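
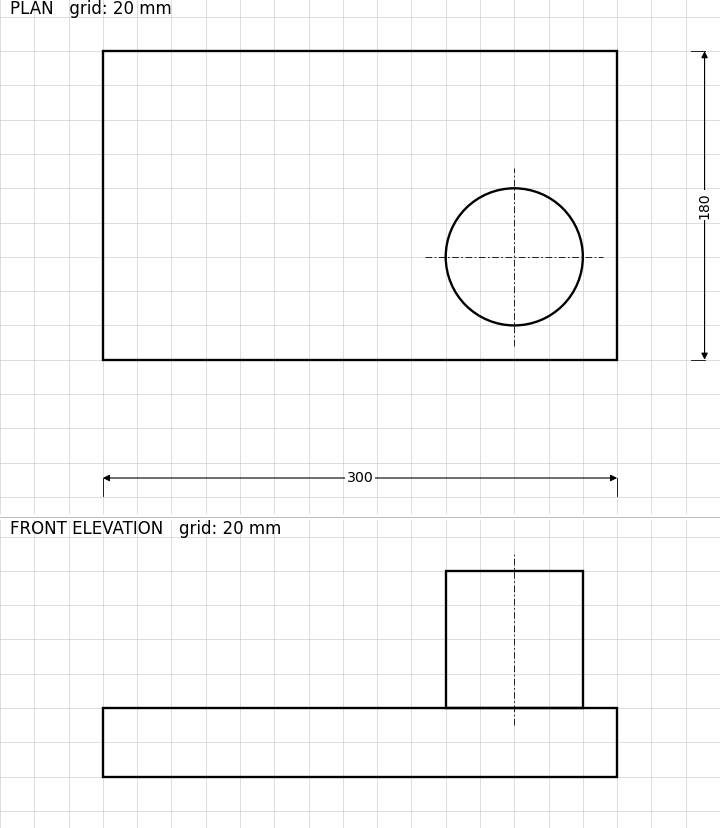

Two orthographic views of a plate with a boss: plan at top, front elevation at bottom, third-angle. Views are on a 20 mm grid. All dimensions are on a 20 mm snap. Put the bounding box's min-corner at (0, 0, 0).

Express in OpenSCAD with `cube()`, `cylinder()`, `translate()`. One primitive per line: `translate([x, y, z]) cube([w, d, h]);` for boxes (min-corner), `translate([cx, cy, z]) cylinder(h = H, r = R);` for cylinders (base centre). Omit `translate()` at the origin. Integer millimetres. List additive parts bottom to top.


cube([300, 180, 40]);
translate([240, 60, 40]) cylinder(h = 80, r = 40);


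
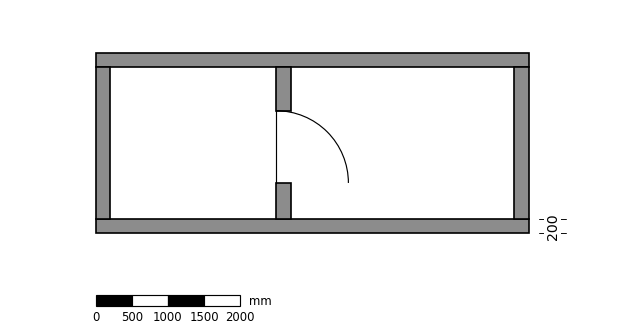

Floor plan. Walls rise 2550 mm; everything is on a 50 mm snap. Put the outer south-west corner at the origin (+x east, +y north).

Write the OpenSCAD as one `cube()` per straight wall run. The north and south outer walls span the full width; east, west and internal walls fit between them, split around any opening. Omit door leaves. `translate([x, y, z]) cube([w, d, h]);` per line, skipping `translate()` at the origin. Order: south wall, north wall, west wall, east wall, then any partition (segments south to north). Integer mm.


cube([6000, 200, 2550]);
translate([0, 2300, 0]) cube([6000, 200, 2550]);
translate([0, 200, 0]) cube([200, 2100, 2550]);
translate([5800, 200, 0]) cube([200, 2100, 2550]);
translate([2500, 200, 0]) cube([200, 500, 2550]);
translate([2500, 1700, 0]) cube([200, 600, 2550]);


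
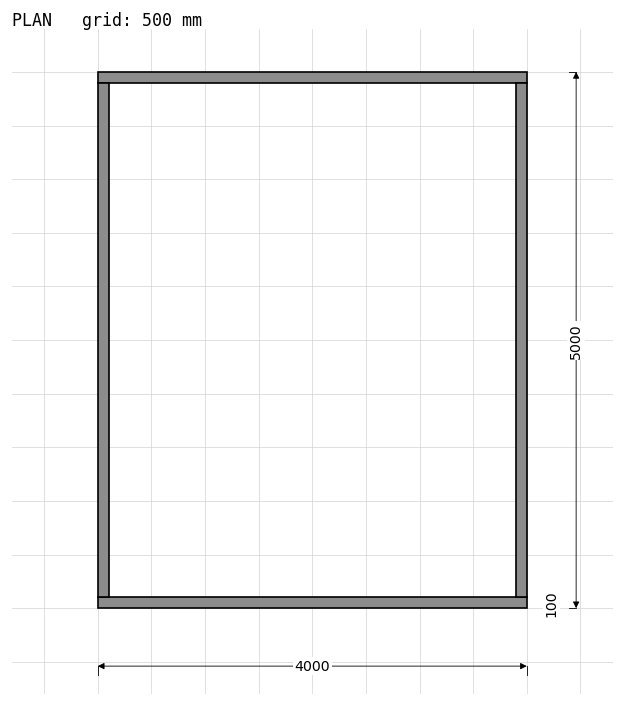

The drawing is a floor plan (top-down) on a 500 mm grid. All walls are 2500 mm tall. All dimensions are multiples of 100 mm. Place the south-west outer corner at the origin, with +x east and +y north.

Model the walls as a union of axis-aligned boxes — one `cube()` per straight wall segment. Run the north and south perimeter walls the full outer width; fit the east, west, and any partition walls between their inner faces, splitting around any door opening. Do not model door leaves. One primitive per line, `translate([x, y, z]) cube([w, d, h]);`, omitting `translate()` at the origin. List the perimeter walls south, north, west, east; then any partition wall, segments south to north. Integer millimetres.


cube([4000, 100, 2500]);
translate([0, 4900, 0]) cube([4000, 100, 2500]);
translate([0, 100, 0]) cube([100, 4800, 2500]);
translate([3900, 100, 0]) cube([100, 4800, 2500]);


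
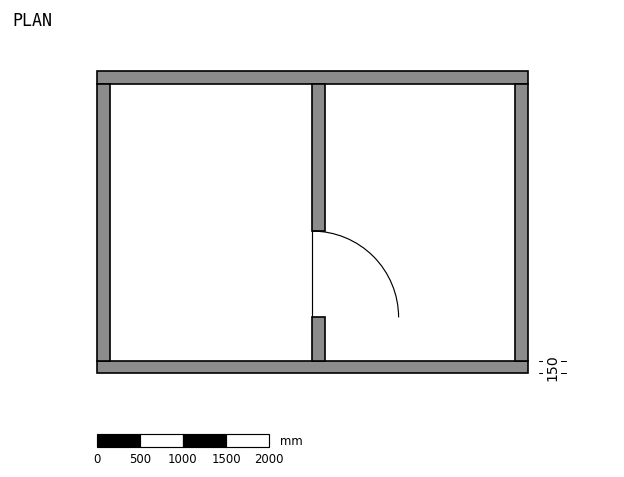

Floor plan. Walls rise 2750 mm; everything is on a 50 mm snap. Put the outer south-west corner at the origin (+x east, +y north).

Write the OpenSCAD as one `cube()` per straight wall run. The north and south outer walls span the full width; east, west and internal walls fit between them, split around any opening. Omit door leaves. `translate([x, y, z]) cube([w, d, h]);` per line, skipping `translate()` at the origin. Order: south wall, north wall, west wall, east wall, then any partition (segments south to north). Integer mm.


cube([5000, 150, 2750]);
translate([0, 3350, 0]) cube([5000, 150, 2750]);
translate([0, 150, 0]) cube([150, 3200, 2750]);
translate([4850, 150, 0]) cube([150, 3200, 2750]);
translate([2500, 150, 0]) cube([150, 500, 2750]);
translate([2500, 1650, 0]) cube([150, 1700, 2750]);


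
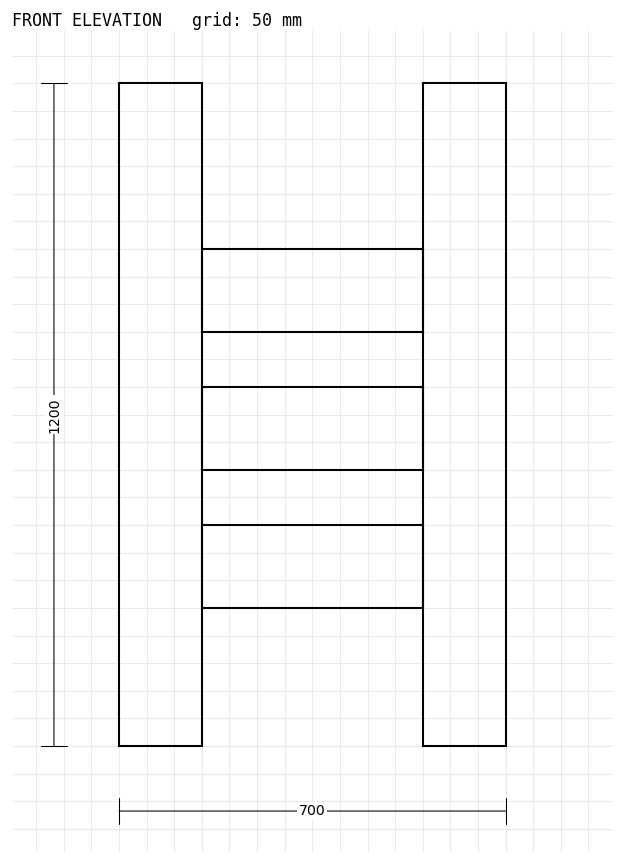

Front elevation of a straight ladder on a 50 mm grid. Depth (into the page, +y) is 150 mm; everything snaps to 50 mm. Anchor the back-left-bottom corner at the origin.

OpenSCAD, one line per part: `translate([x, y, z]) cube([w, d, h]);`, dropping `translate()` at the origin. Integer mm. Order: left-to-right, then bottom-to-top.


cube([150, 150, 1200]);
translate([150, 0, 250]) cube([400, 150, 150]);
translate([150, 0, 500]) cube([400, 150, 150]);
translate([150, 0, 750]) cube([400, 150, 150]);
translate([550, 0, 0]) cube([150, 150, 1200]);


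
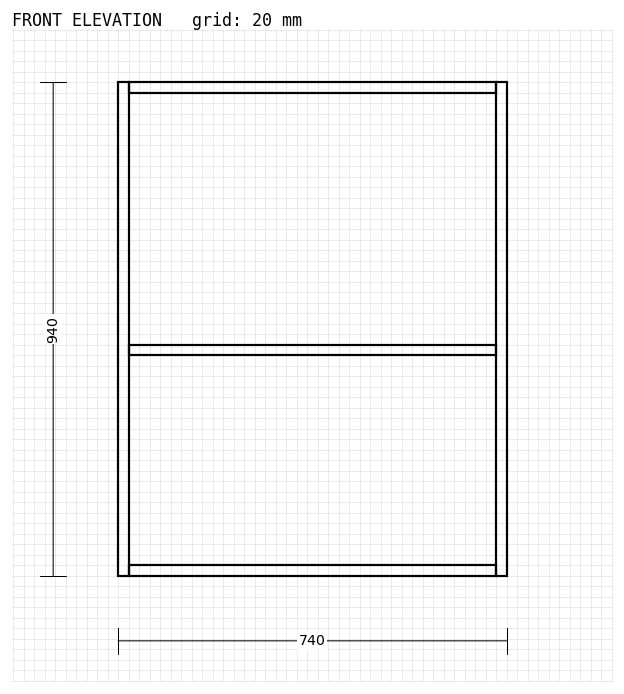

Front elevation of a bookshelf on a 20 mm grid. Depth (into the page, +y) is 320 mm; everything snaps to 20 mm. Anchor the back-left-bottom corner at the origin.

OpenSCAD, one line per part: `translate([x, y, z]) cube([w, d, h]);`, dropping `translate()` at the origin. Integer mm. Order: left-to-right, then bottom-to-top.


cube([20, 320, 940]);
translate([20, 0, 0]) cube([700, 320, 20]);
translate([20, 0, 420]) cube([700, 320, 20]);
translate([20, 0, 920]) cube([700, 320, 20]);
translate([720, 0, 0]) cube([20, 320, 940]);


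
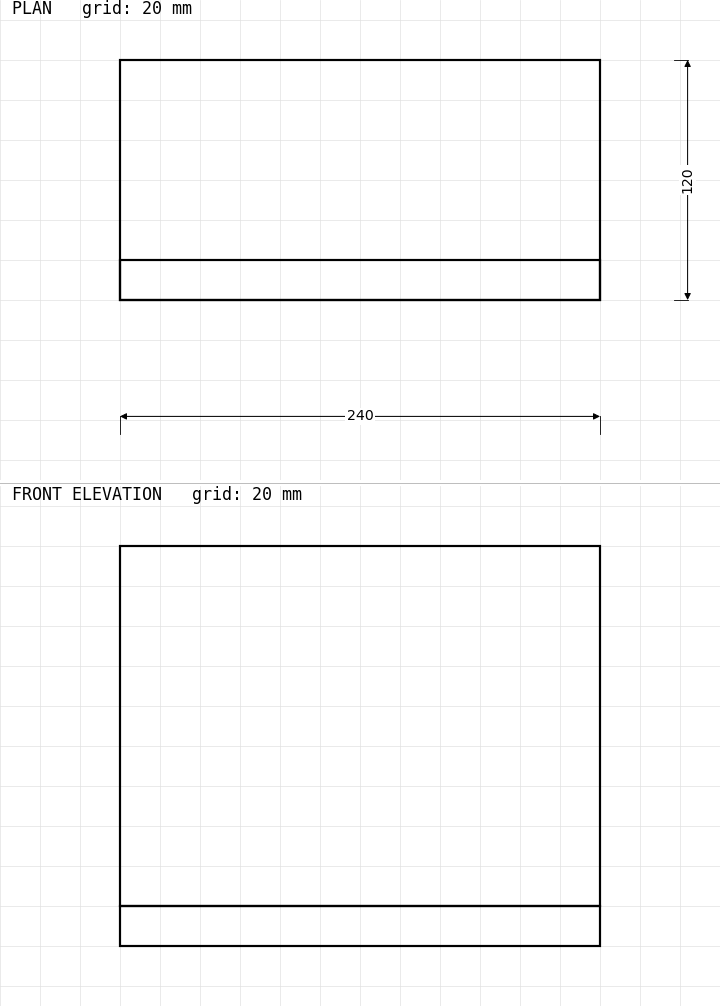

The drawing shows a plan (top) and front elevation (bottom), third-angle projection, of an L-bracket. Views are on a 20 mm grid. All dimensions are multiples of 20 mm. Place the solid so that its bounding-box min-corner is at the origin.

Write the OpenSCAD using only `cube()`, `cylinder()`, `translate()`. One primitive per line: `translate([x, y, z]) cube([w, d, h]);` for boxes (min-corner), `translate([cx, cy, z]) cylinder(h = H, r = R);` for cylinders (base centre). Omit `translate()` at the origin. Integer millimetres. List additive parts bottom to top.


cube([240, 120, 20]);
translate([0, 0, 20]) cube([240, 20, 180]);


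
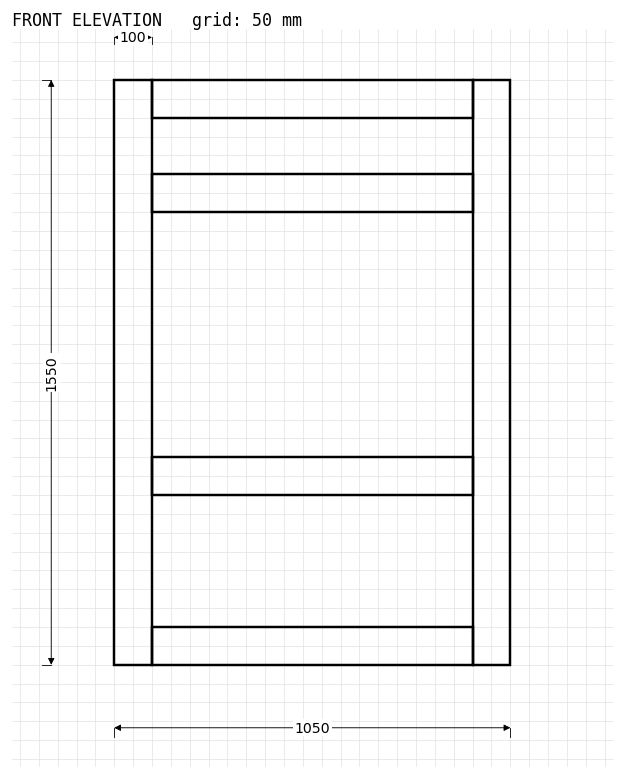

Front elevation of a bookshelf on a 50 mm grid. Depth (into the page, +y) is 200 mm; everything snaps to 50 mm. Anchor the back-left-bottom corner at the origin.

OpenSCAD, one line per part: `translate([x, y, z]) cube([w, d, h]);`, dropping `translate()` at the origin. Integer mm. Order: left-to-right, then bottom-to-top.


cube([100, 200, 1550]);
translate([100, 0, 0]) cube([850, 200, 100]);
translate([100, 0, 450]) cube([850, 200, 100]);
translate([100, 0, 1200]) cube([850, 200, 100]);
translate([100, 0, 1450]) cube([850, 200, 100]);
translate([950, 0, 0]) cube([100, 200, 1550]);


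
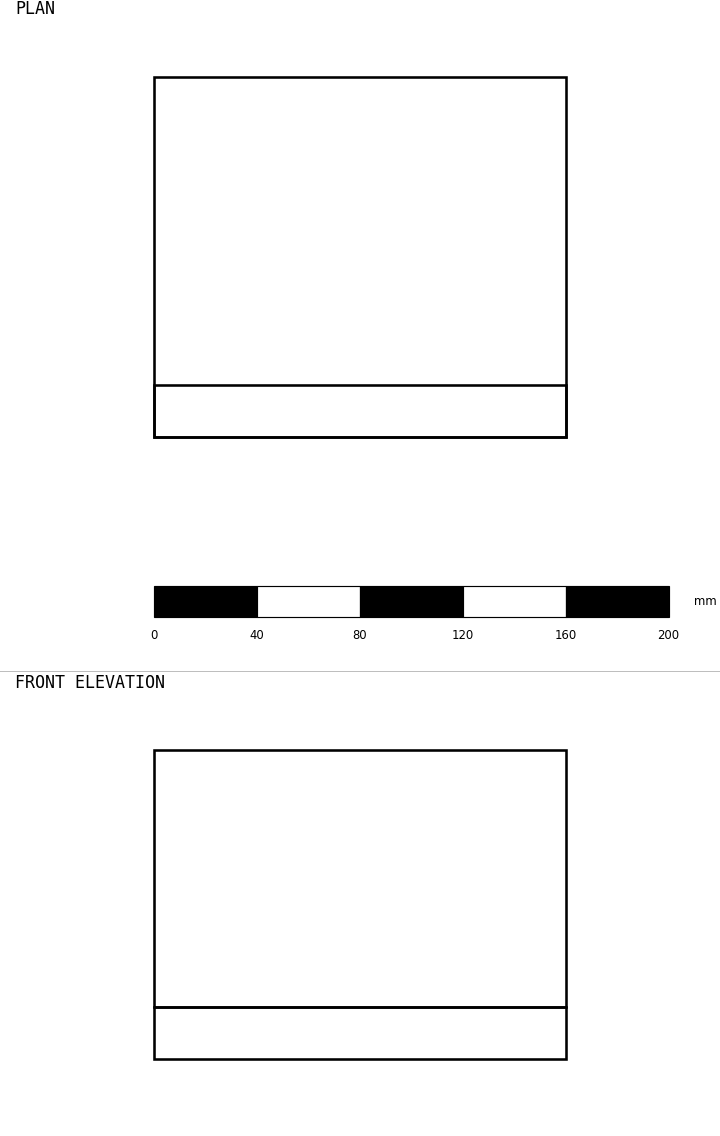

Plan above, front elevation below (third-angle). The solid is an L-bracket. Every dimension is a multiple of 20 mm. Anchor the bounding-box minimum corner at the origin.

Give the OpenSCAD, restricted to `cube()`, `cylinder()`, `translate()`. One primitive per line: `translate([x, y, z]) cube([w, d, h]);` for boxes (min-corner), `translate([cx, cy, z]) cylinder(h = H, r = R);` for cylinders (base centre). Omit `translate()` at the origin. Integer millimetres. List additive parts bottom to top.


cube([160, 140, 20]);
translate([0, 0, 20]) cube([160, 20, 100]);


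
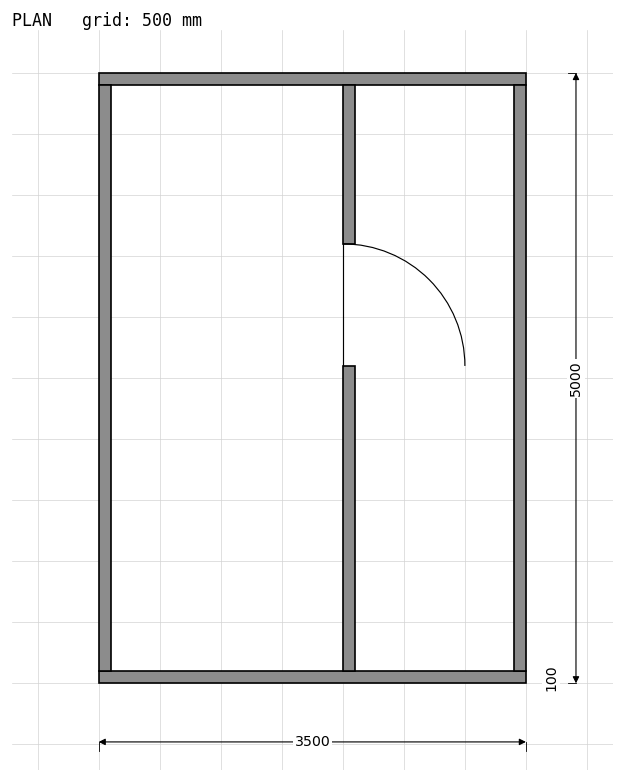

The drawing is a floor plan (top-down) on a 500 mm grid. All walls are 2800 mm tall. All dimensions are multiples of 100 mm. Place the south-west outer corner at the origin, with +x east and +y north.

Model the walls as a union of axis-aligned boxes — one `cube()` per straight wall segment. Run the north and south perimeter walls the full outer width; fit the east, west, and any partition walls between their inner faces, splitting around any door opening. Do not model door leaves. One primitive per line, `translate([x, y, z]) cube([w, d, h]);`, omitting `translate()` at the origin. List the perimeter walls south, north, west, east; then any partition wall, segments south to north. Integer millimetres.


cube([3500, 100, 2800]);
translate([0, 4900, 0]) cube([3500, 100, 2800]);
translate([0, 100, 0]) cube([100, 4800, 2800]);
translate([3400, 100, 0]) cube([100, 4800, 2800]);
translate([2000, 100, 0]) cube([100, 2500, 2800]);
translate([2000, 3600, 0]) cube([100, 1300, 2800]);


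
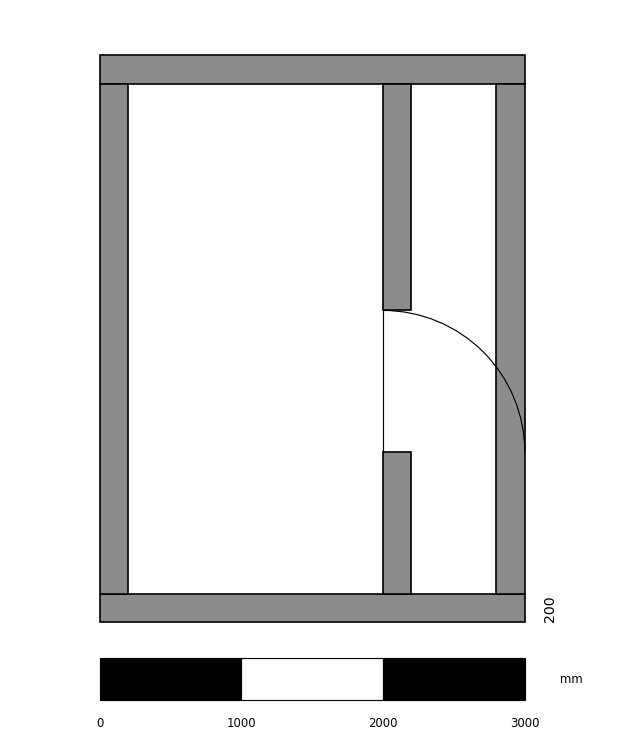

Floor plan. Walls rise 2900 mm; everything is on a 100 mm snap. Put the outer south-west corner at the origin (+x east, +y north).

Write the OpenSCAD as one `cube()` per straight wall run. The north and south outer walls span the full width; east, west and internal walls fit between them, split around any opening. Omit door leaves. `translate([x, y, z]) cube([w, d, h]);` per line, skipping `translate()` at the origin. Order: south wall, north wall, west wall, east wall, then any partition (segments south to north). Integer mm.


cube([3000, 200, 2900]);
translate([0, 3800, 0]) cube([3000, 200, 2900]);
translate([0, 200, 0]) cube([200, 3600, 2900]);
translate([2800, 200, 0]) cube([200, 3600, 2900]);
translate([2000, 200, 0]) cube([200, 1000, 2900]);
translate([2000, 2200, 0]) cube([200, 1600, 2900]);


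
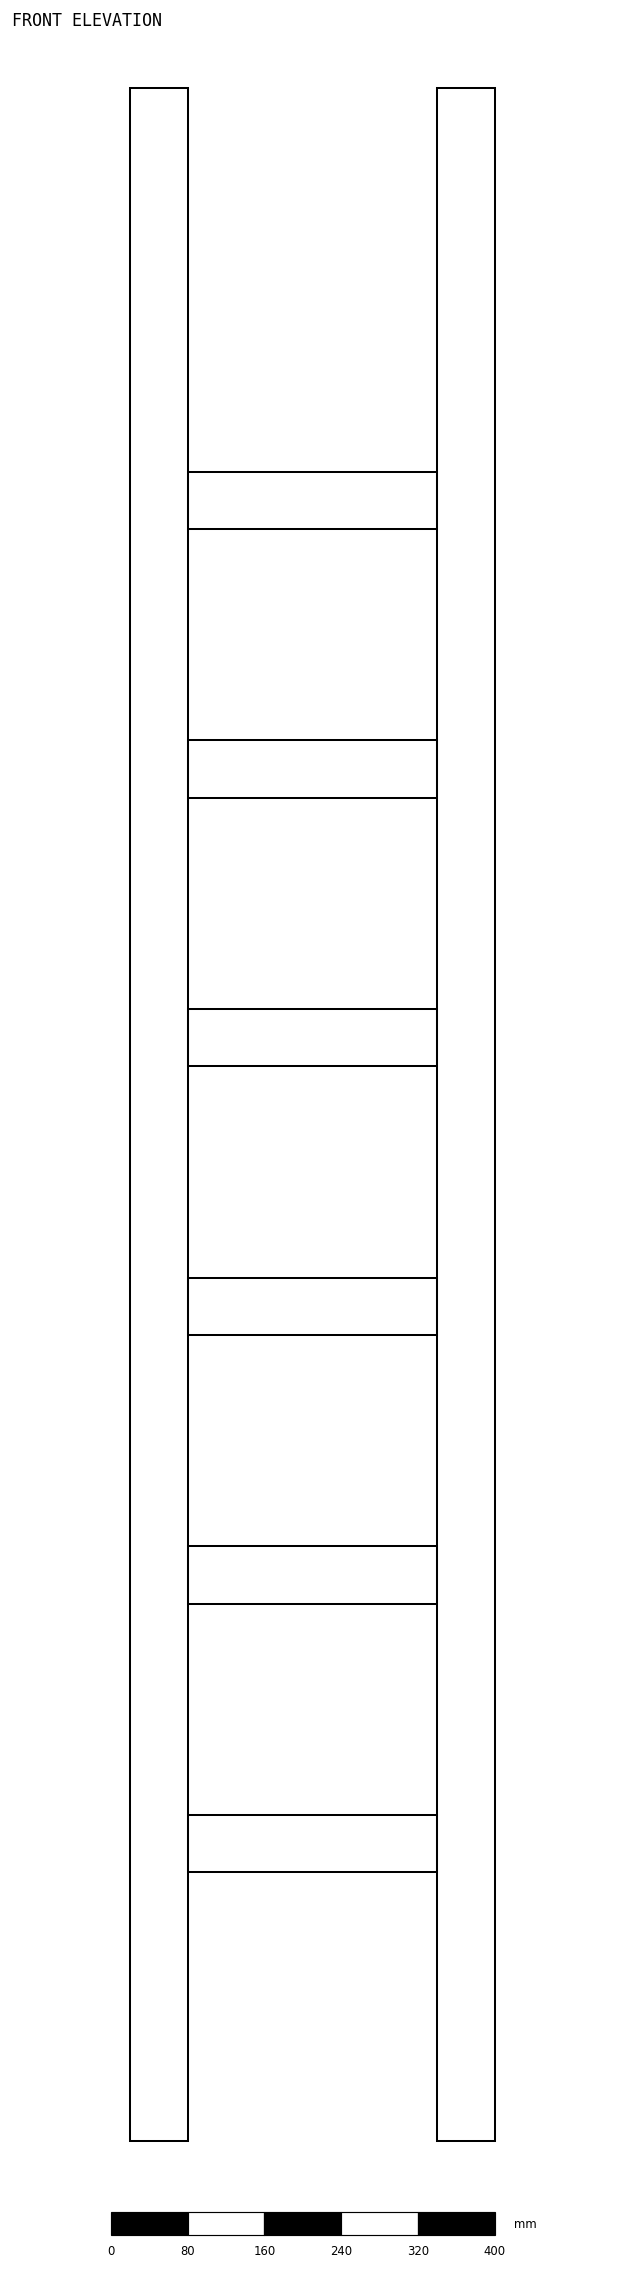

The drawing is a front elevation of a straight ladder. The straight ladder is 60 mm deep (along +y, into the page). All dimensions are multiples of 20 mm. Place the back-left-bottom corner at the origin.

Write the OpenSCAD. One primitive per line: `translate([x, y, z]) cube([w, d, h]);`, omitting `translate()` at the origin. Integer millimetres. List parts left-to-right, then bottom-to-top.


cube([60, 60, 2140]);
translate([60, 0, 280]) cube([260, 60, 60]);
translate([60, 0, 560]) cube([260, 60, 60]);
translate([60, 0, 840]) cube([260, 60, 60]);
translate([60, 0, 1120]) cube([260, 60, 60]);
translate([60, 0, 1400]) cube([260, 60, 60]);
translate([60, 0, 1680]) cube([260, 60, 60]);
translate([320, 0, 0]) cube([60, 60, 2140]);


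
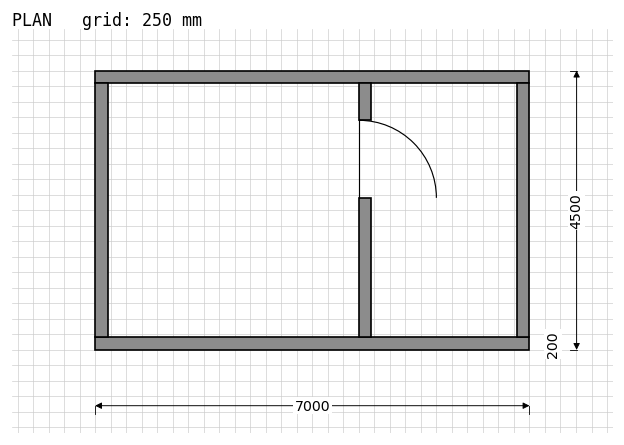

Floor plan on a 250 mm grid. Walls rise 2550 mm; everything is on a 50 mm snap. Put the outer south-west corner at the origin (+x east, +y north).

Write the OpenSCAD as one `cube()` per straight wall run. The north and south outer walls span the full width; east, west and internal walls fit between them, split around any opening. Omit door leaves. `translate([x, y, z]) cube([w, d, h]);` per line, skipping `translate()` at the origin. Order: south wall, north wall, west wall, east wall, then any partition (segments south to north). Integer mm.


cube([7000, 200, 2550]);
translate([0, 4300, 0]) cube([7000, 200, 2550]);
translate([0, 200, 0]) cube([200, 4100, 2550]);
translate([6800, 200, 0]) cube([200, 4100, 2550]);
translate([4250, 200, 0]) cube([200, 2250, 2550]);
translate([4250, 3700, 0]) cube([200, 600, 2550]);


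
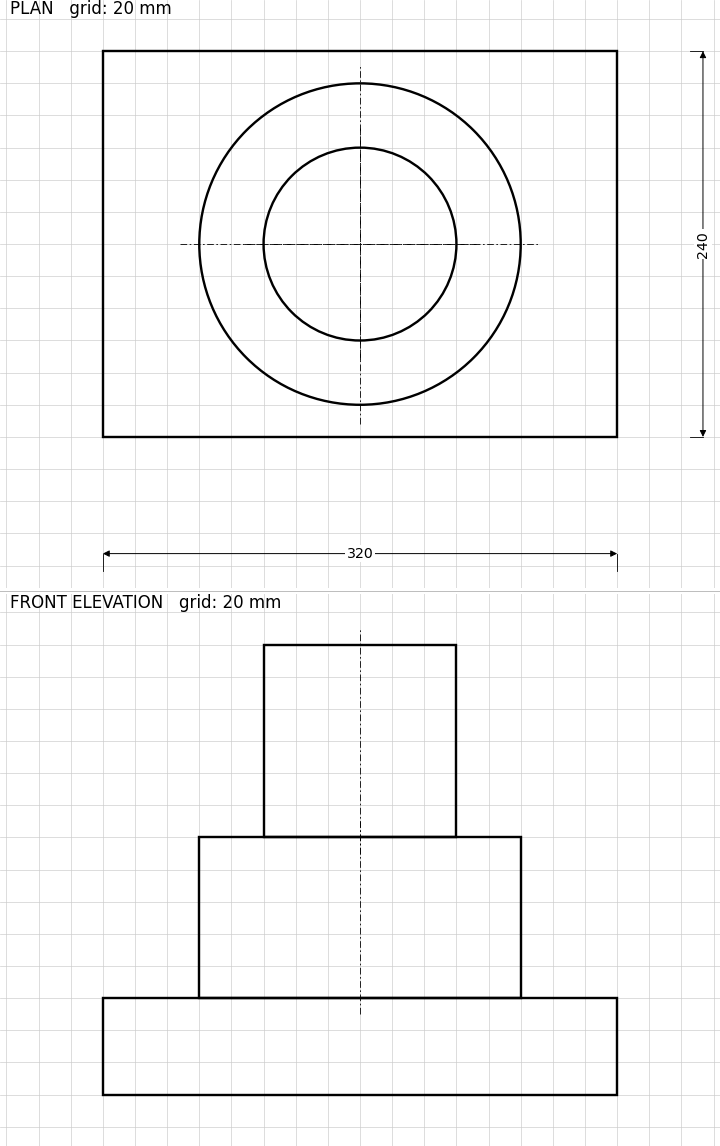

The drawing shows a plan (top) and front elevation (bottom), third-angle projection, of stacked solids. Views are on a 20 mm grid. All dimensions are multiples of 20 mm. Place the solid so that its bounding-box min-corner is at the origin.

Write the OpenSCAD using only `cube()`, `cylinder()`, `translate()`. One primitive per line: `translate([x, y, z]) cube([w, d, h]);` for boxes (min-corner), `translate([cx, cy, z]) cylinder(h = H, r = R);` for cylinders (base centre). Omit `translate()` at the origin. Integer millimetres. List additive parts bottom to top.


cube([320, 240, 60]);
translate([160, 120, 60]) cylinder(h = 100, r = 100);
translate([160, 120, 160]) cylinder(h = 120, r = 60);


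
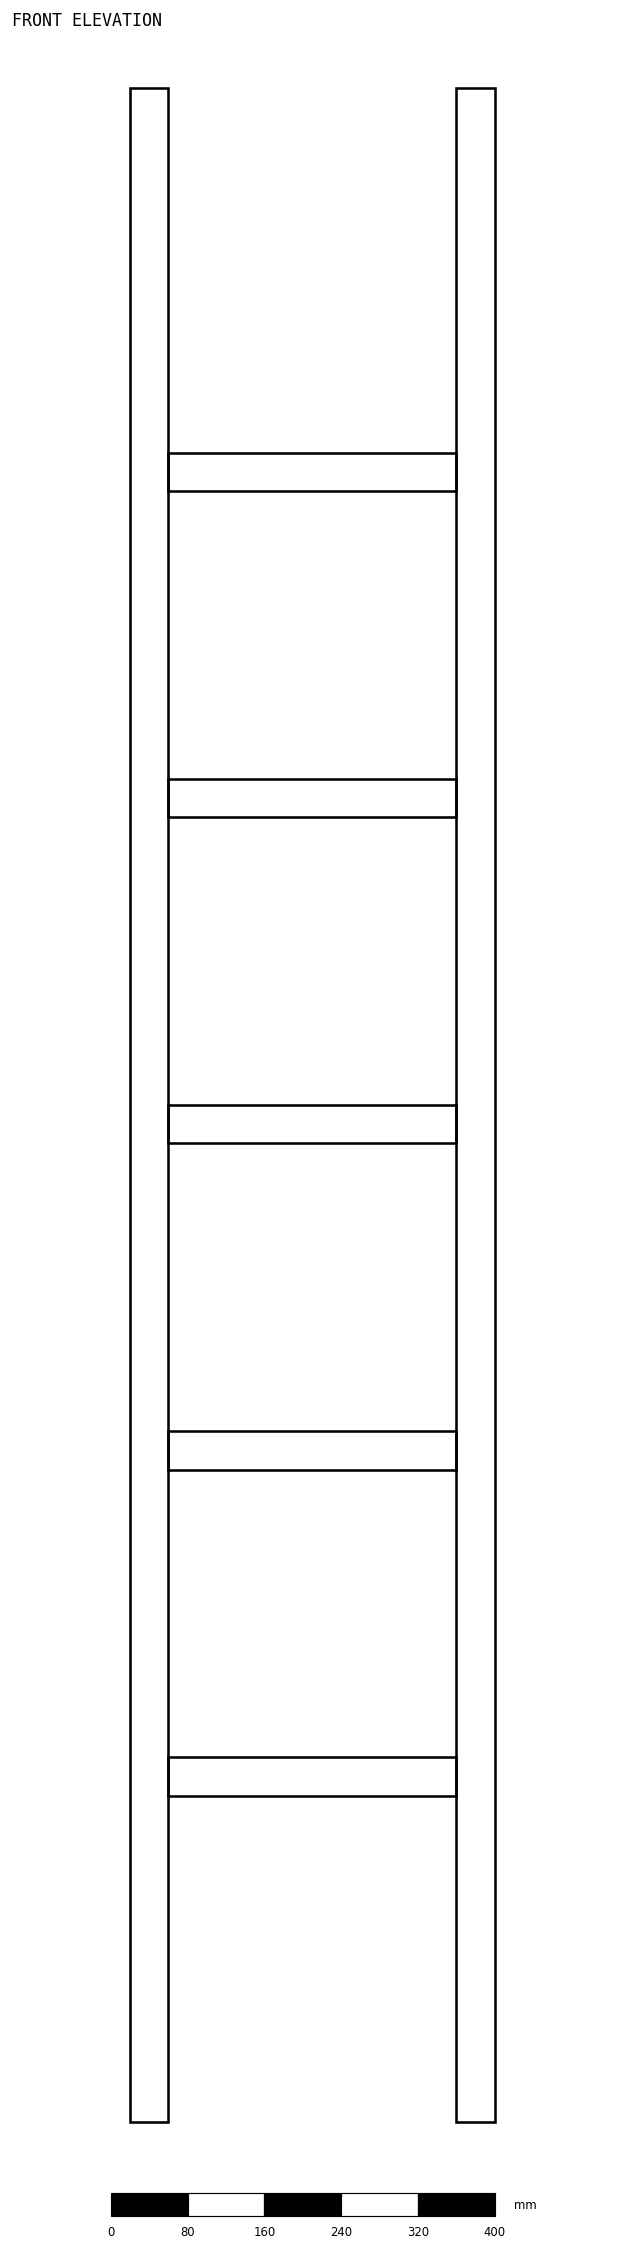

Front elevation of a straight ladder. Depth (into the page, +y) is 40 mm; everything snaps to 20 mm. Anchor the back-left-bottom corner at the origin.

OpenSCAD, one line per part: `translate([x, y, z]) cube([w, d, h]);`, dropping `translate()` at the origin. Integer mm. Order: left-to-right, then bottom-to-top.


cube([40, 40, 2120]);
translate([40, 0, 340]) cube([300, 40, 40]);
translate([40, 0, 680]) cube([300, 40, 40]);
translate([40, 0, 1020]) cube([300, 40, 40]);
translate([40, 0, 1360]) cube([300, 40, 40]);
translate([40, 0, 1700]) cube([300, 40, 40]);
translate([340, 0, 0]) cube([40, 40, 2120]);


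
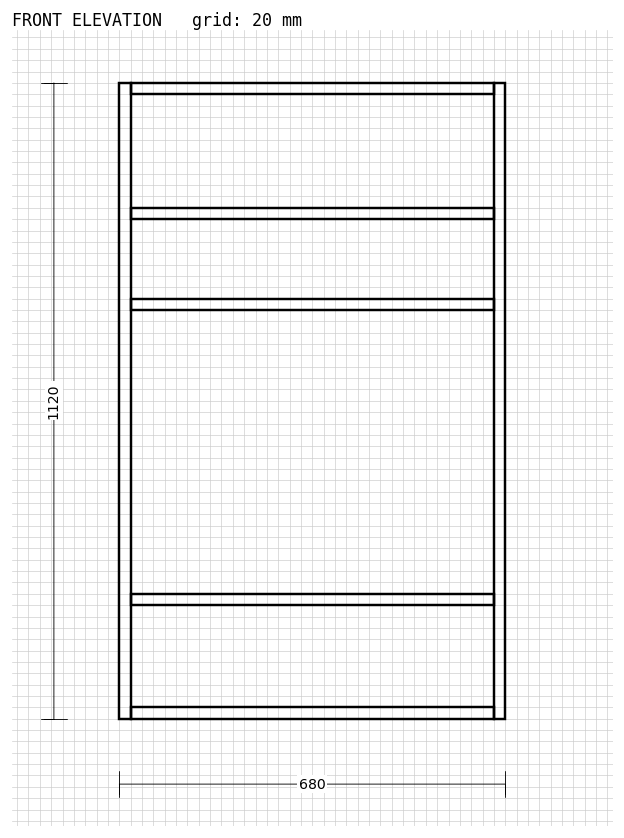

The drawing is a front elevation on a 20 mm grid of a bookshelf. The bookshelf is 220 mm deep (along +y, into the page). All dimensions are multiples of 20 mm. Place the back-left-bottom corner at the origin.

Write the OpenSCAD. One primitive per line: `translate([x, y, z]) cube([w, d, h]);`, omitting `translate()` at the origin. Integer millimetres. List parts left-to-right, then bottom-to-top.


cube([20, 220, 1120]);
translate([20, 0, 0]) cube([640, 220, 20]);
translate([20, 0, 200]) cube([640, 220, 20]);
translate([20, 0, 720]) cube([640, 220, 20]);
translate([20, 0, 880]) cube([640, 220, 20]);
translate([20, 0, 1100]) cube([640, 220, 20]);
translate([660, 0, 0]) cube([20, 220, 1120]);


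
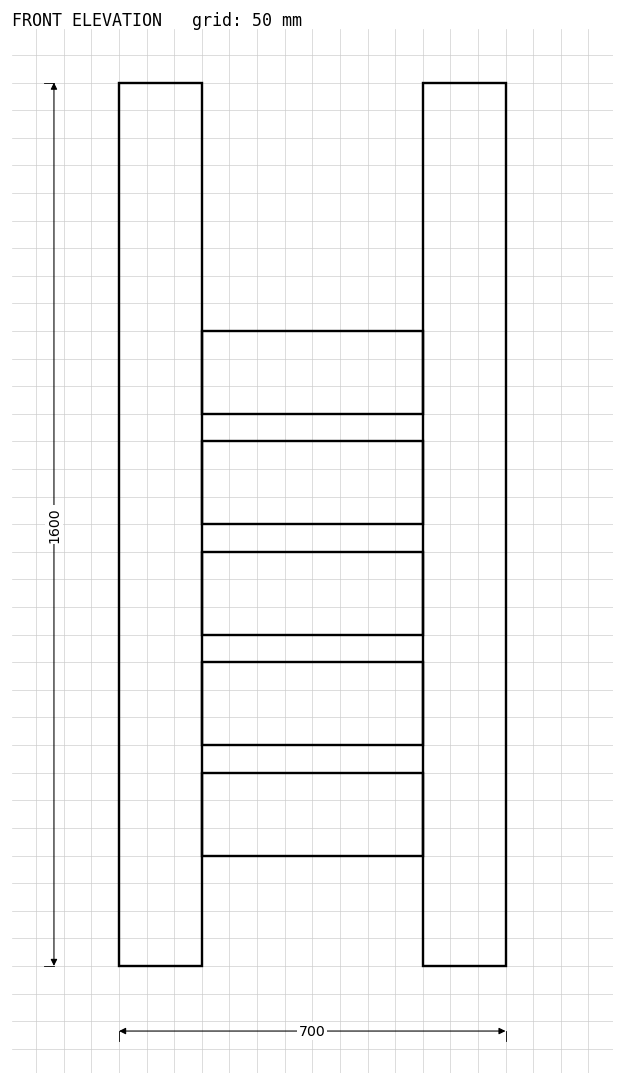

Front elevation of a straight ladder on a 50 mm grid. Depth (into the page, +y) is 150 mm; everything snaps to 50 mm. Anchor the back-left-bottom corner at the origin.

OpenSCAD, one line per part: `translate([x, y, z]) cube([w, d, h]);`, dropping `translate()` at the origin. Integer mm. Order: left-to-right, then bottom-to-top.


cube([150, 150, 1600]);
translate([150, 0, 200]) cube([400, 150, 150]);
translate([150, 0, 400]) cube([400, 150, 150]);
translate([150, 0, 600]) cube([400, 150, 150]);
translate([150, 0, 800]) cube([400, 150, 150]);
translate([150, 0, 1000]) cube([400, 150, 150]);
translate([550, 0, 0]) cube([150, 150, 1600]);


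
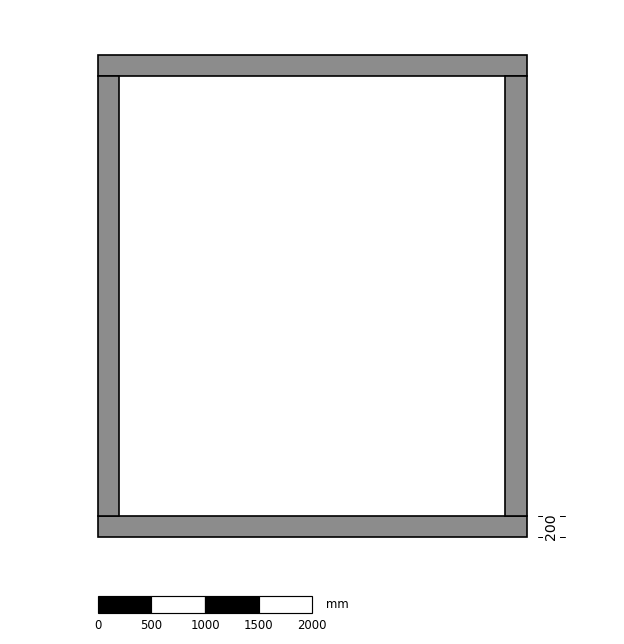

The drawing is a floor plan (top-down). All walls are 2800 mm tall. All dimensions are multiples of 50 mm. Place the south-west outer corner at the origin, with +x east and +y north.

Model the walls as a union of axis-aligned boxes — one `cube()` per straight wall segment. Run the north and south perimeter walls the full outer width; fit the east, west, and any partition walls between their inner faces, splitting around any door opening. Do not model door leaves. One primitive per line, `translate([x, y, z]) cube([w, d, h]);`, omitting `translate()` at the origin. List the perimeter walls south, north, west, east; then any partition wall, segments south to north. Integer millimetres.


cube([4000, 200, 2800]);
translate([0, 4300, 0]) cube([4000, 200, 2800]);
translate([0, 200, 0]) cube([200, 4100, 2800]);
translate([3800, 200, 0]) cube([200, 4100, 2800]);


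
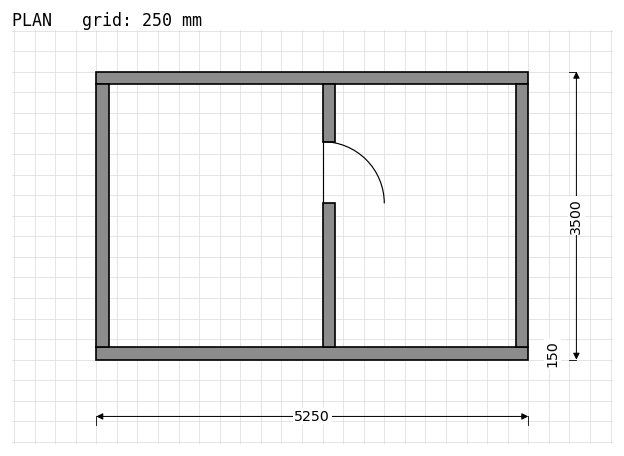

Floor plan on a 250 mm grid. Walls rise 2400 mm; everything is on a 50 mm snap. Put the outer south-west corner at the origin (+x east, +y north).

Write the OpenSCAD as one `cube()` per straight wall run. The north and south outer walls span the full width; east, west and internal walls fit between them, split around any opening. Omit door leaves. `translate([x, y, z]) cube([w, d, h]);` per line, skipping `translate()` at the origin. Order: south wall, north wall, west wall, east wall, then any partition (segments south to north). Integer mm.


cube([5250, 150, 2400]);
translate([0, 3350, 0]) cube([5250, 150, 2400]);
translate([0, 150, 0]) cube([150, 3200, 2400]);
translate([5100, 150, 0]) cube([150, 3200, 2400]);
translate([2750, 150, 0]) cube([150, 1750, 2400]);
translate([2750, 2650, 0]) cube([150, 700, 2400]);


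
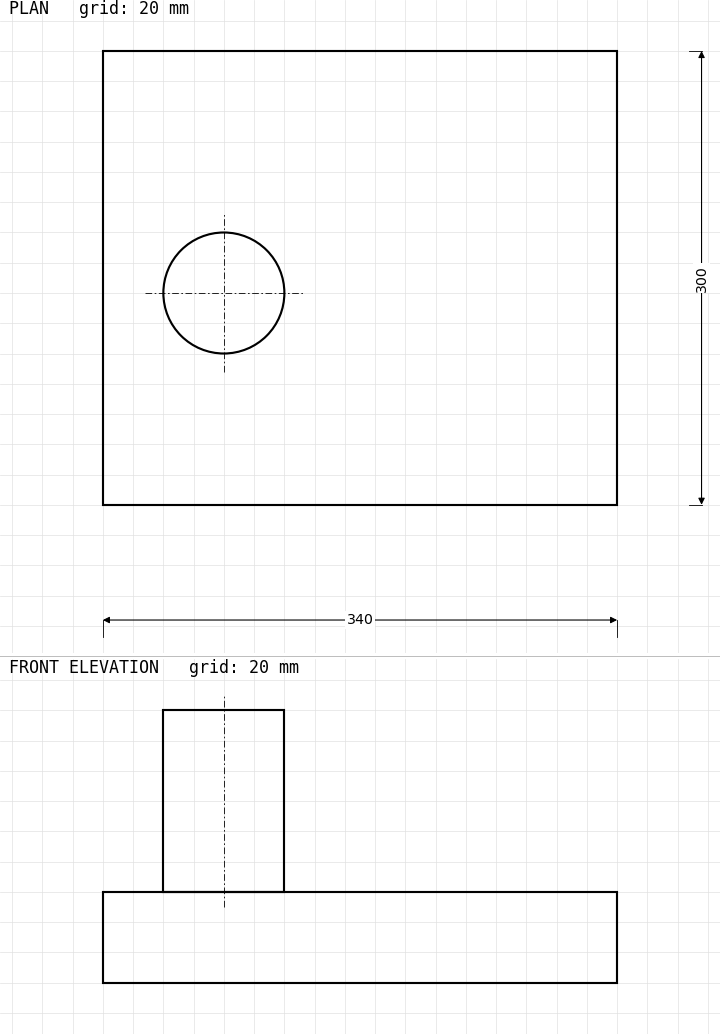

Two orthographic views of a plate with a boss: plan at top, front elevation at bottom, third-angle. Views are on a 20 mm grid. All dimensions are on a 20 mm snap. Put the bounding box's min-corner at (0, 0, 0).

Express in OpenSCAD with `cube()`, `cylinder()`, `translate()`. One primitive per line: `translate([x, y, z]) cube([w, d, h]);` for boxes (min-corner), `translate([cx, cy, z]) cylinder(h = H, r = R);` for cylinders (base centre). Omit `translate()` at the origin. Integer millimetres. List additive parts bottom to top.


cube([340, 300, 60]);
translate([80, 140, 60]) cylinder(h = 120, r = 40);


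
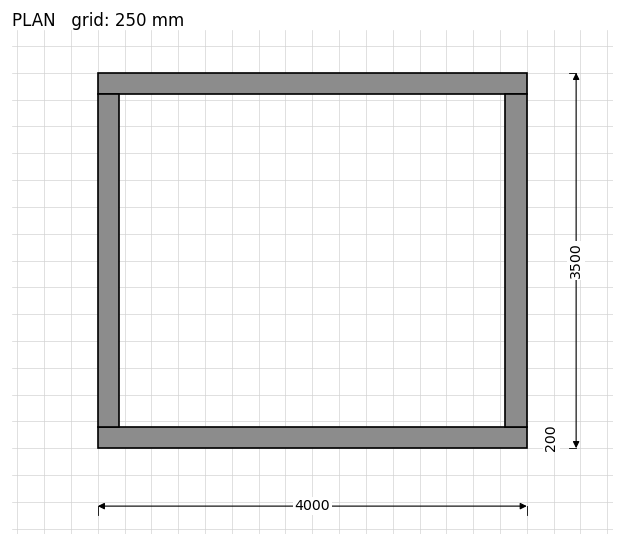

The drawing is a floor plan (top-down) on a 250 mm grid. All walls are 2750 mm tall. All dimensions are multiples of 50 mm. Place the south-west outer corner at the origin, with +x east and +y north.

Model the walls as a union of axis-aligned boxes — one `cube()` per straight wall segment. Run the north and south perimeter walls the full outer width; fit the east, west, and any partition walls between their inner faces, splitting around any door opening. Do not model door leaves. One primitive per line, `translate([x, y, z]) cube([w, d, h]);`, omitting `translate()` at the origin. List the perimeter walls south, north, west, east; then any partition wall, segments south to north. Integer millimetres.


cube([4000, 200, 2750]);
translate([0, 3300, 0]) cube([4000, 200, 2750]);
translate([0, 200, 0]) cube([200, 3100, 2750]);
translate([3800, 200, 0]) cube([200, 3100, 2750]);


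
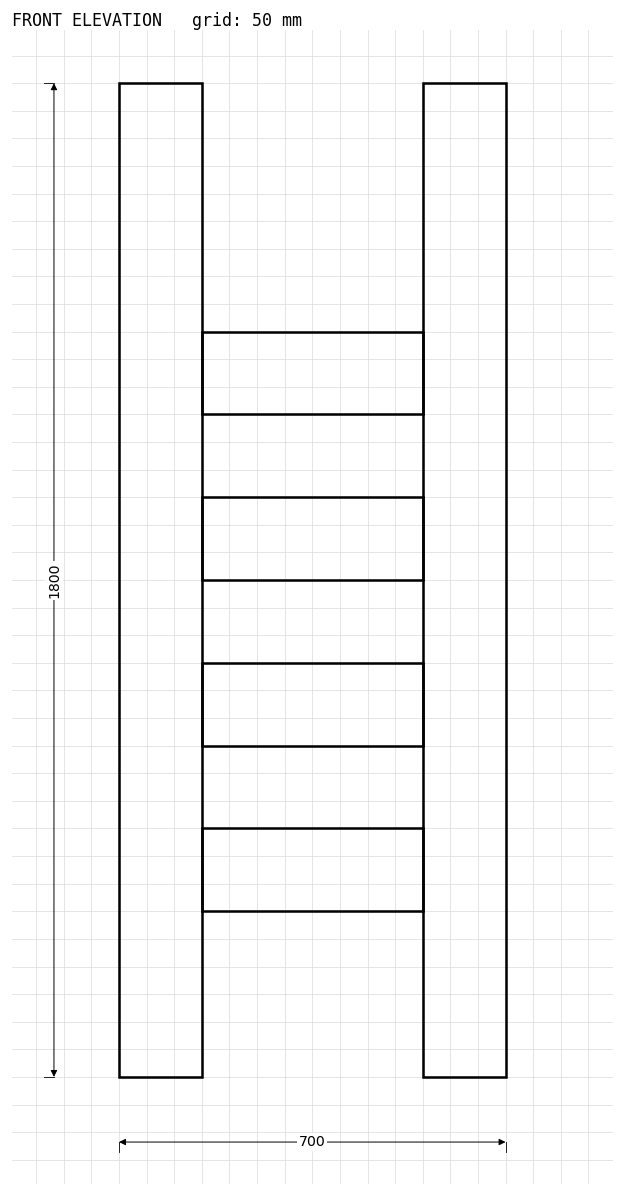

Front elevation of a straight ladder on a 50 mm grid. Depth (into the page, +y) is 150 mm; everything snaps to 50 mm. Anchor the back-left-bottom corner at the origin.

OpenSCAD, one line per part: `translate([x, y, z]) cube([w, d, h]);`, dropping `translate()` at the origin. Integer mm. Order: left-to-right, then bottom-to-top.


cube([150, 150, 1800]);
translate([150, 0, 300]) cube([400, 150, 150]);
translate([150, 0, 600]) cube([400, 150, 150]);
translate([150, 0, 900]) cube([400, 150, 150]);
translate([150, 0, 1200]) cube([400, 150, 150]);
translate([550, 0, 0]) cube([150, 150, 1800]);


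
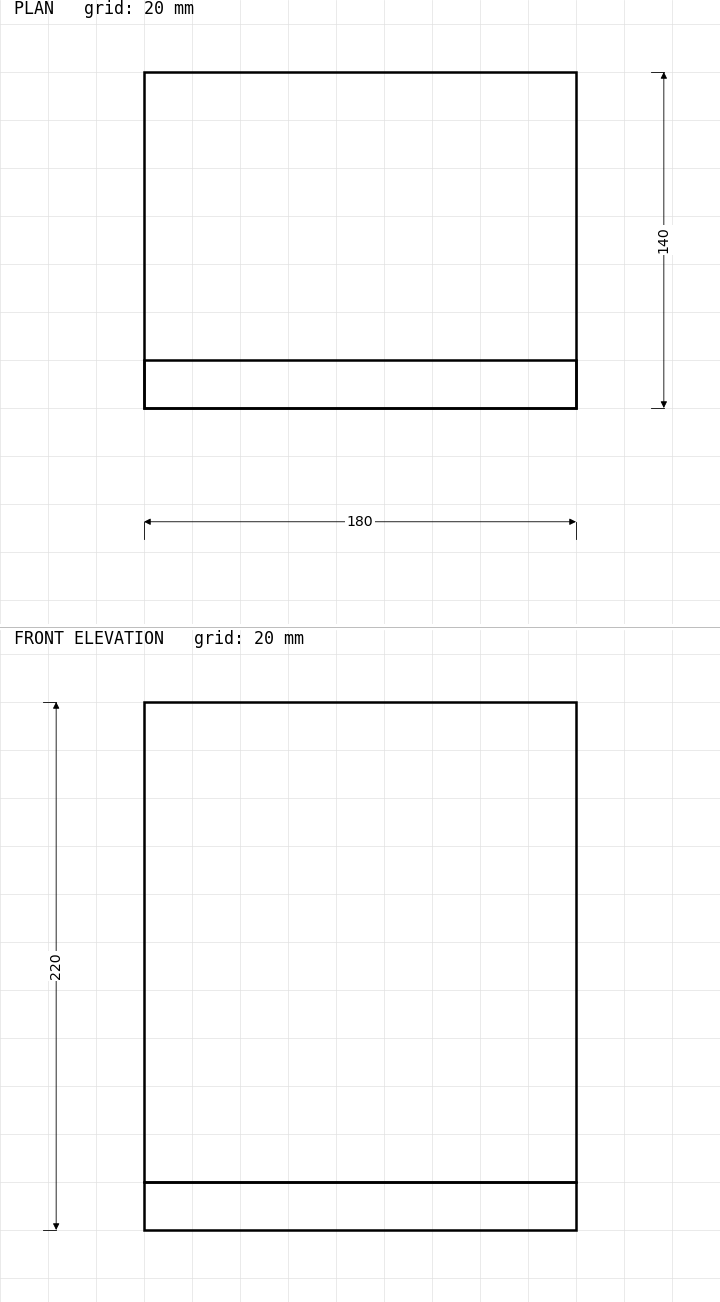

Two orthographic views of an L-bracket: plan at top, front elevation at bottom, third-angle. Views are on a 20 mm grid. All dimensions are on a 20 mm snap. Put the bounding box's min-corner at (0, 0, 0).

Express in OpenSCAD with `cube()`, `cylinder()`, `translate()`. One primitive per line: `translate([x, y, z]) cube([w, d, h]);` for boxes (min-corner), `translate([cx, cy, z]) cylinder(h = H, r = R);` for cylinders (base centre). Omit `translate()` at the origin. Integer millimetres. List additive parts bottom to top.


cube([180, 140, 20]);
translate([0, 0, 20]) cube([180, 20, 200]);


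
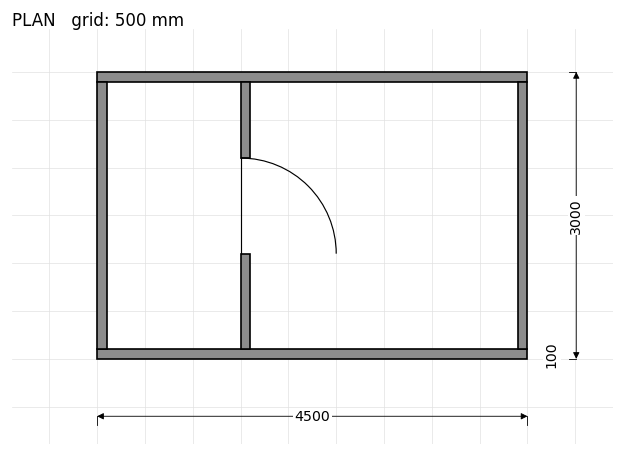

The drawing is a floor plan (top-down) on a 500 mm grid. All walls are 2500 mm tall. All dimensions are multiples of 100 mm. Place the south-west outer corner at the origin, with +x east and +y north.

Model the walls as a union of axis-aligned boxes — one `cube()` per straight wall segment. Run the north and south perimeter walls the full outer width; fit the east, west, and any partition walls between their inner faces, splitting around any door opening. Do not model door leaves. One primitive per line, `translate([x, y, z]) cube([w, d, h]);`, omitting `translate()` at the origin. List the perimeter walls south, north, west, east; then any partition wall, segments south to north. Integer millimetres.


cube([4500, 100, 2500]);
translate([0, 2900, 0]) cube([4500, 100, 2500]);
translate([0, 100, 0]) cube([100, 2800, 2500]);
translate([4400, 100, 0]) cube([100, 2800, 2500]);
translate([1500, 100, 0]) cube([100, 1000, 2500]);
translate([1500, 2100, 0]) cube([100, 800, 2500]);


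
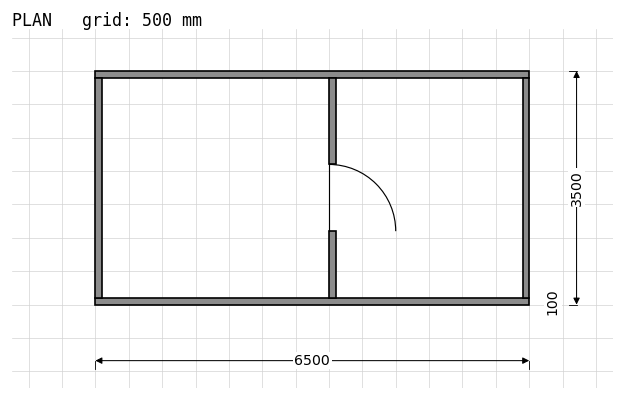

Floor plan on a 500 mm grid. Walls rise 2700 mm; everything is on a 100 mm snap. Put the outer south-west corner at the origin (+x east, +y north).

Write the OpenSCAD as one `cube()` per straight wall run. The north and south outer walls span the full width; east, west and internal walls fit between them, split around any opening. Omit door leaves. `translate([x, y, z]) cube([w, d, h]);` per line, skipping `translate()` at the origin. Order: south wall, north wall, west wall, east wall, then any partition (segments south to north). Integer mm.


cube([6500, 100, 2700]);
translate([0, 3400, 0]) cube([6500, 100, 2700]);
translate([0, 100, 0]) cube([100, 3300, 2700]);
translate([6400, 100, 0]) cube([100, 3300, 2700]);
translate([3500, 100, 0]) cube([100, 1000, 2700]);
translate([3500, 2100, 0]) cube([100, 1300, 2700]);


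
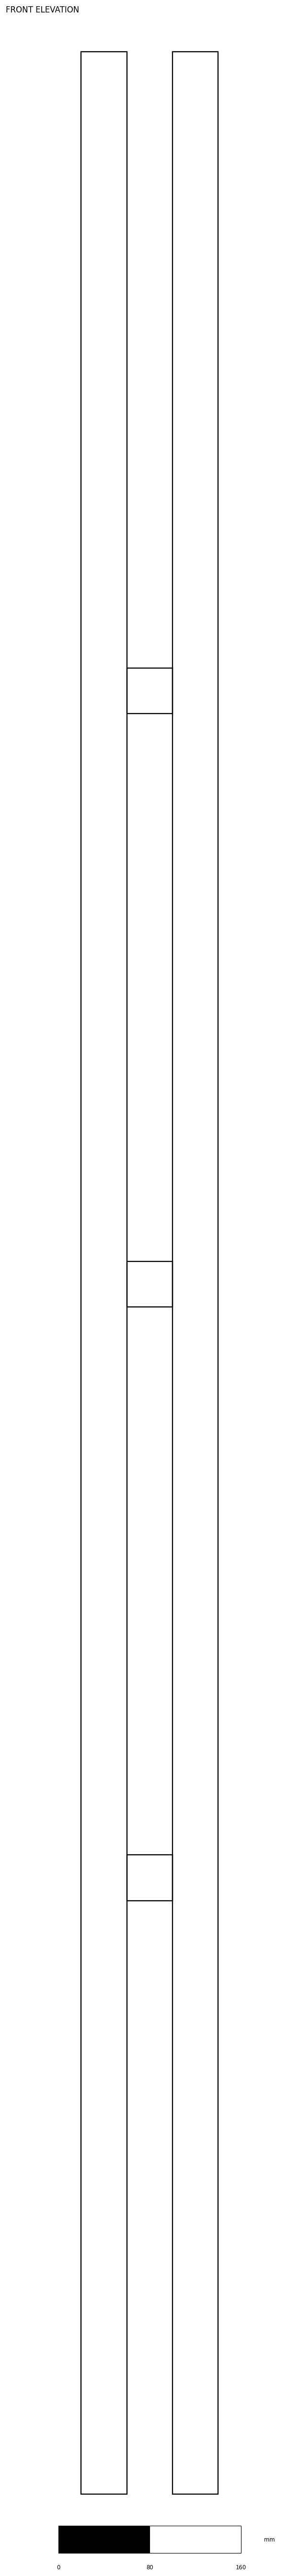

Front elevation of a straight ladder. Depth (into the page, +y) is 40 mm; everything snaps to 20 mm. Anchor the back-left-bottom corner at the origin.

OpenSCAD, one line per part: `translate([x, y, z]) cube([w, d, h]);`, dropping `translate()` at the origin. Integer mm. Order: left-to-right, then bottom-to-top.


cube([40, 40, 2140]);
translate([40, 0, 520]) cube([40, 40, 40]);
translate([40, 0, 1040]) cube([40, 40, 40]);
translate([40, 0, 1560]) cube([40, 40, 40]);
translate([80, 0, 0]) cube([40, 40, 2140]);


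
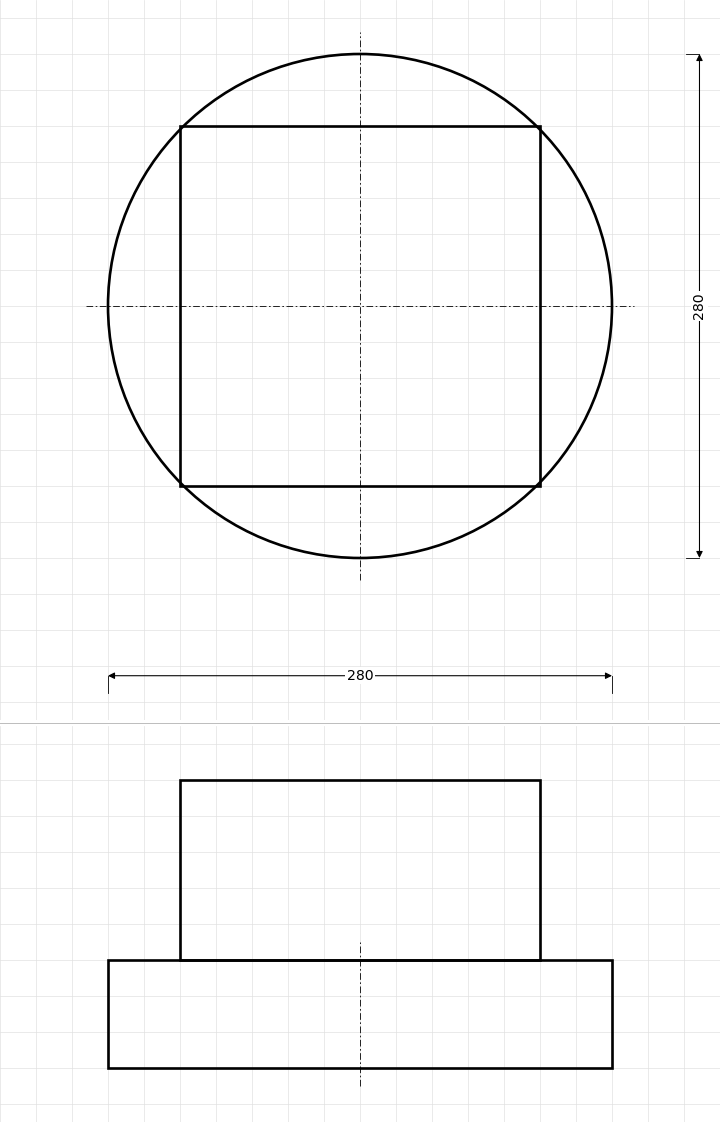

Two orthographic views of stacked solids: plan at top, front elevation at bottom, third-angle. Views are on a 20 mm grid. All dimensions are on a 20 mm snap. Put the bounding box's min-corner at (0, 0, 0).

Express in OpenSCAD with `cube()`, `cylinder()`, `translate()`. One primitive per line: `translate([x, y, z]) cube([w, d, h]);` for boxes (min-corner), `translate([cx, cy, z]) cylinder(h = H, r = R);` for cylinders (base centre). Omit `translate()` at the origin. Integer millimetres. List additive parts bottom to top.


translate([140, 140, 0]) cylinder(h = 60, r = 140);
translate([40, 40, 60]) cube([200, 200, 100]);


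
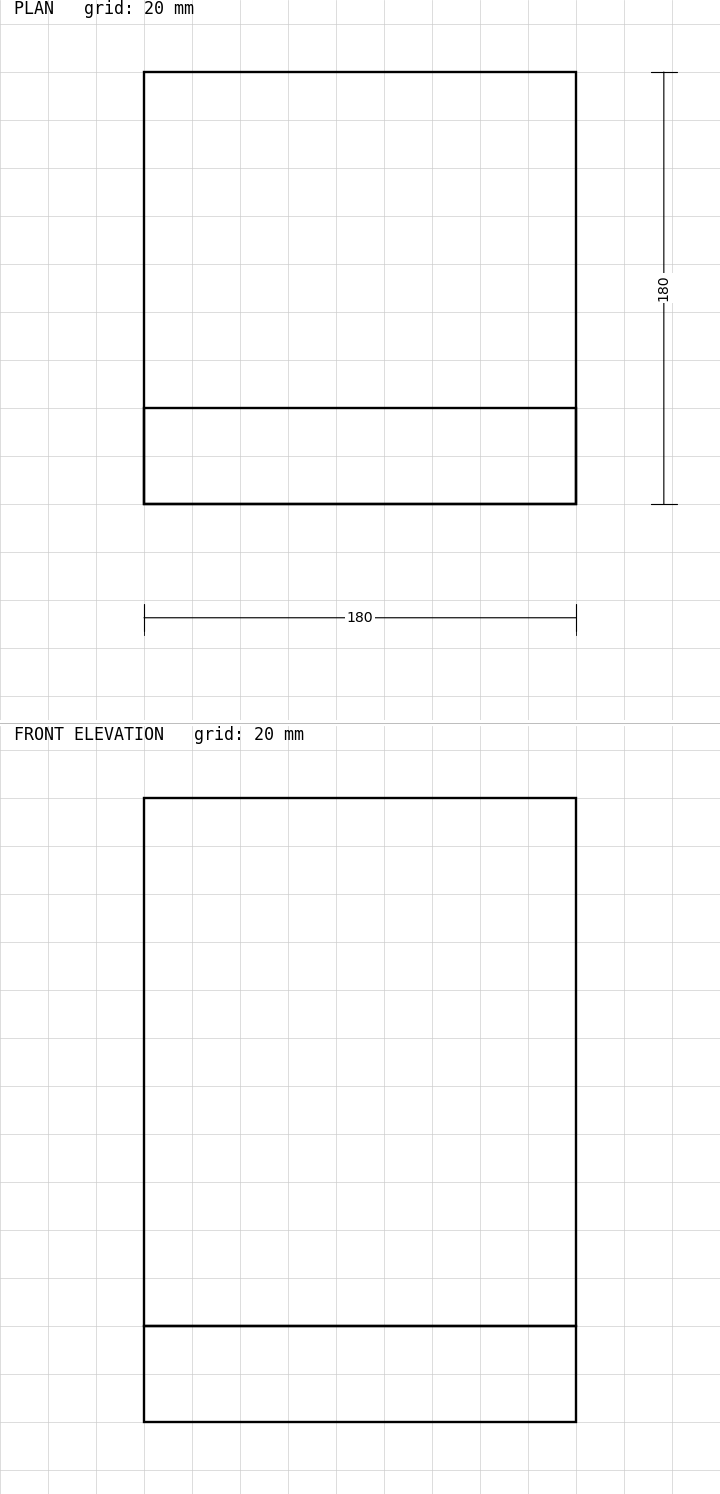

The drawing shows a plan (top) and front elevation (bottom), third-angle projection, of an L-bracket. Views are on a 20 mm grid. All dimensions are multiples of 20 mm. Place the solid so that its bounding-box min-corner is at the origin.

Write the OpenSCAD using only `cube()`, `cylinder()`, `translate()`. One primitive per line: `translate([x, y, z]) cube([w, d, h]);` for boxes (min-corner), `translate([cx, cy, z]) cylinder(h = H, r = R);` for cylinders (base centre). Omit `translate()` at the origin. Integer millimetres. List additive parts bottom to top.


cube([180, 180, 40]);
translate([0, 0, 40]) cube([180, 40, 220]);


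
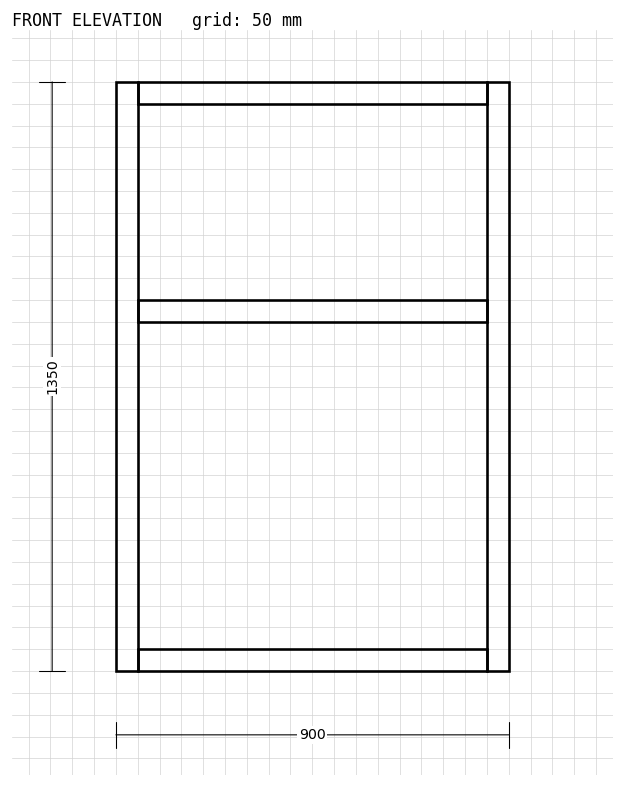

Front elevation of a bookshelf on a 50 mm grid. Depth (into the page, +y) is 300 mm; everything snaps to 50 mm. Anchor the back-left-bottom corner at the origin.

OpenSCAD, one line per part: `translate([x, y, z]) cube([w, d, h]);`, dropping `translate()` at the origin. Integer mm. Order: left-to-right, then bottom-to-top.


cube([50, 300, 1350]);
translate([50, 0, 0]) cube([800, 300, 50]);
translate([50, 0, 800]) cube([800, 300, 50]);
translate([50, 0, 1300]) cube([800, 300, 50]);
translate([850, 0, 0]) cube([50, 300, 1350]);


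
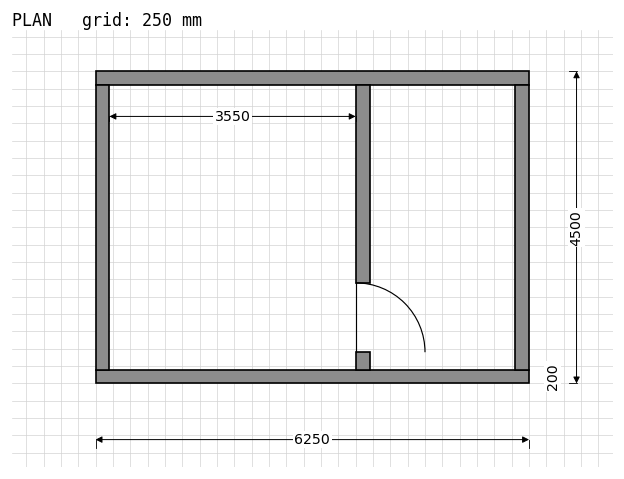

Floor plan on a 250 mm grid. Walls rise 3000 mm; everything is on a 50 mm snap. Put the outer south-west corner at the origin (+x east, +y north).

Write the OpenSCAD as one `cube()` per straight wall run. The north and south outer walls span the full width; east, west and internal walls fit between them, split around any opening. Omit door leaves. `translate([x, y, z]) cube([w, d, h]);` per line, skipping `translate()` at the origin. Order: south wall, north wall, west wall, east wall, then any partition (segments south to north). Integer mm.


cube([6250, 200, 3000]);
translate([0, 4300, 0]) cube([6250, 200, 3000]);
translate([0, 200, 0]) cube([200, 4100, 3000]);
translate([6050, 200, 0]) cube([200, 4100, 3000]);
translate([3750, 200, 0]) cube([200, 250, 3000]);
translate([3750, 1450, 0]) cube([200, 2850, 3000]);


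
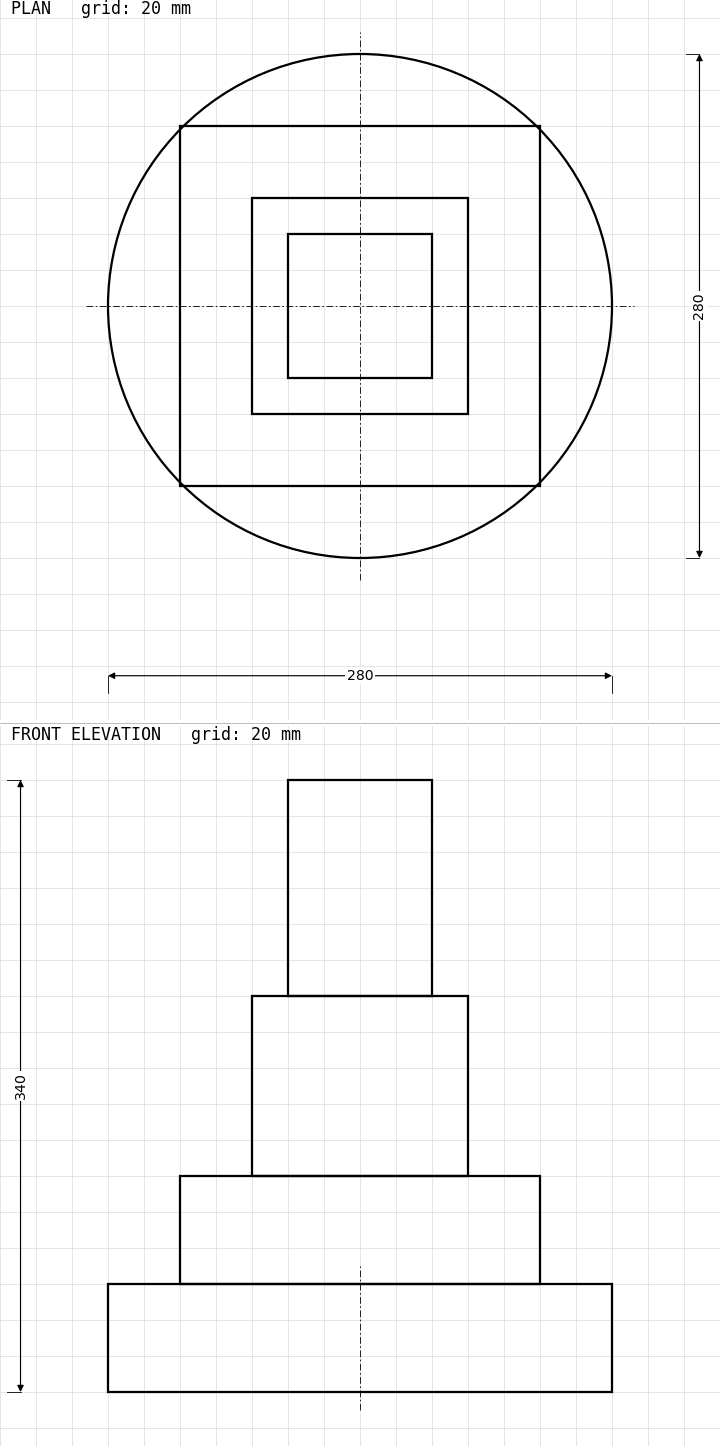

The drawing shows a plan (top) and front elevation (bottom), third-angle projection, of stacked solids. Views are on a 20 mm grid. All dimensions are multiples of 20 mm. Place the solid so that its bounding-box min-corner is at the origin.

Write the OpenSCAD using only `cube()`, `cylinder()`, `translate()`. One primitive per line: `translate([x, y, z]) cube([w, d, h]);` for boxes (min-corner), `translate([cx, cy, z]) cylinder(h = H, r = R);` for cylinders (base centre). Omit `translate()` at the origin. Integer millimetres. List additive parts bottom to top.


translate([140, 140, 0]) cylinder(h = 60, r = 140);
translate([40, 40, 60]) cube([200, 200, 60]);
translate([80, 80, 120]) cube([120, 120, 100]);
translate([100, 100, 220]) cube([80, 80, 120]);


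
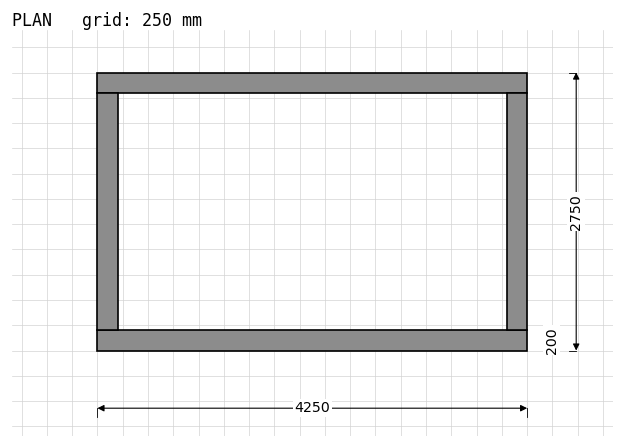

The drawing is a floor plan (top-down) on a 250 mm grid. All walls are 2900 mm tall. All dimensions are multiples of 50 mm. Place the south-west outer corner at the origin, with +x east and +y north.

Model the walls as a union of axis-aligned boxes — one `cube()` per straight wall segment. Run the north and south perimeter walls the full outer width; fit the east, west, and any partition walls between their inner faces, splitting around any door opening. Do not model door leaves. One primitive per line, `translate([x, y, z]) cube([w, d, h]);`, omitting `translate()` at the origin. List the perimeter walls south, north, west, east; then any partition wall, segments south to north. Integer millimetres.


cube([4250, 200, 2900]);
translate([0, 2550, 0]) cube([4250, 200, 2900]);
translate([0, 200, 0]) cube([200, 2350, 2900]);
translate([4050, 200, 0]) cube([200, 2350, 2900]);


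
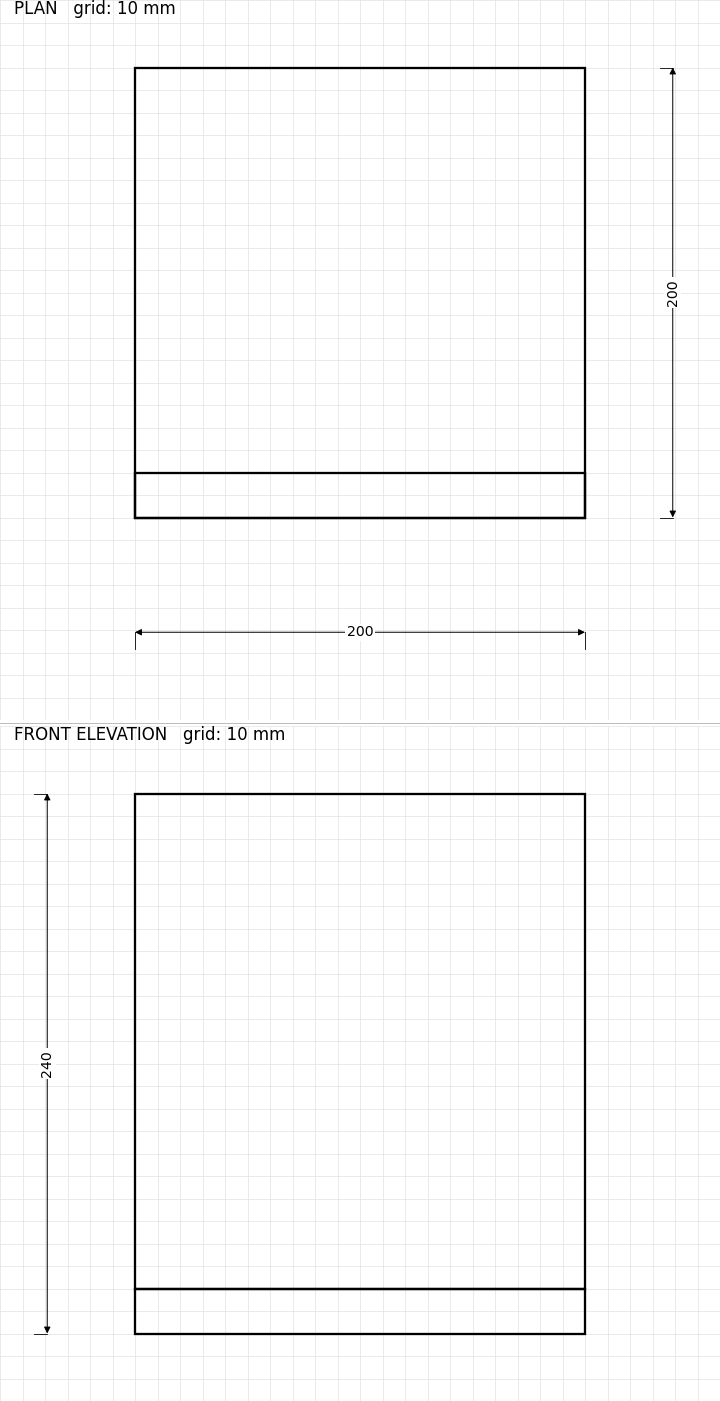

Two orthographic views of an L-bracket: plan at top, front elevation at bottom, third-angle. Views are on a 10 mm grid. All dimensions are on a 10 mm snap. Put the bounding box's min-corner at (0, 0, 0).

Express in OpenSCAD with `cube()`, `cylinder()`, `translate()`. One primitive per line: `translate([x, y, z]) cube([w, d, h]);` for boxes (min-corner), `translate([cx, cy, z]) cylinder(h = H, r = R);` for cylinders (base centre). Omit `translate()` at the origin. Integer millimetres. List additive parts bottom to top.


cube([200, 200, 20]);
translate([0, 0, 20]) cube([200, 20, 220]);


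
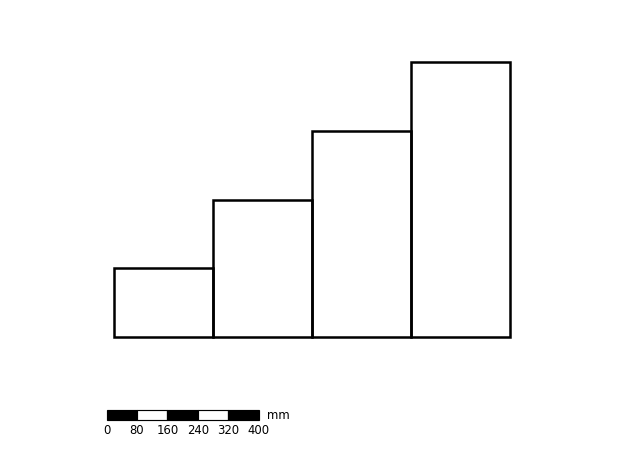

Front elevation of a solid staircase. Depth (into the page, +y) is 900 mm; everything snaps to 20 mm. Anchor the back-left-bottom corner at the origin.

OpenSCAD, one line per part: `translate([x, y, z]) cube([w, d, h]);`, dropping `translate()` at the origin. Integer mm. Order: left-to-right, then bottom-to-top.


cube([260, 900, 180]);
translate([260, 0, 0]) cube([260, 900, 360]);
translate([520, 0, 0]) cube([260, 900, 540]);
translate([780, 0, 0]) cube([260, 900, 720]);


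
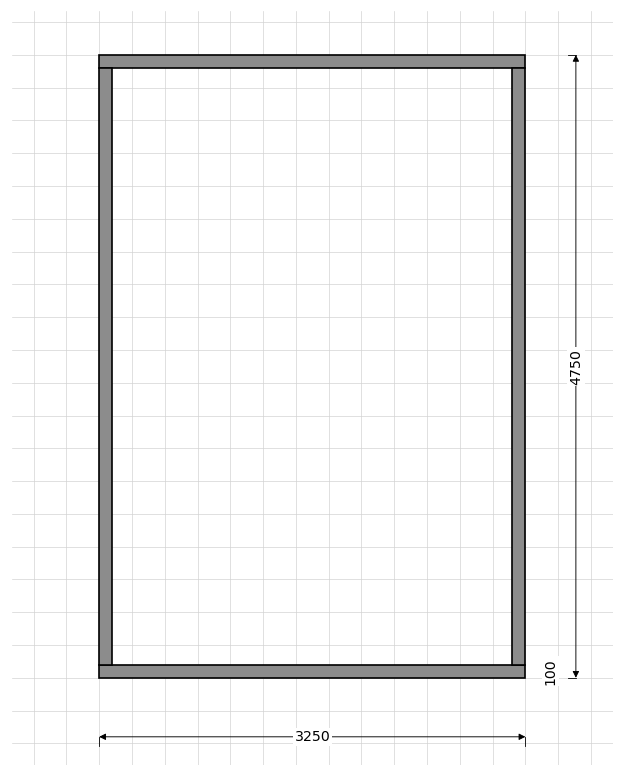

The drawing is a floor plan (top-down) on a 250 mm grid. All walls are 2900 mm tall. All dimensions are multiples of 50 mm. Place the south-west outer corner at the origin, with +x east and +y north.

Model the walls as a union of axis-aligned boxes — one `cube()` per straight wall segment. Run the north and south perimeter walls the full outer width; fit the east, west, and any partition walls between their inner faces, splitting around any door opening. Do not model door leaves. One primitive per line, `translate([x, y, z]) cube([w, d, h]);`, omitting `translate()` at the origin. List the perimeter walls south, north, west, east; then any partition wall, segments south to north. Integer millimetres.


cube([3250, 100, 2900]);
translate([0, 4650, 0]) cube([3250, 100, 2900]);
translate([0, 100, 0]) cube([100, 4550, 2900]);
translate([3150, 100, 0]) cube([100, 4550, 2900]);


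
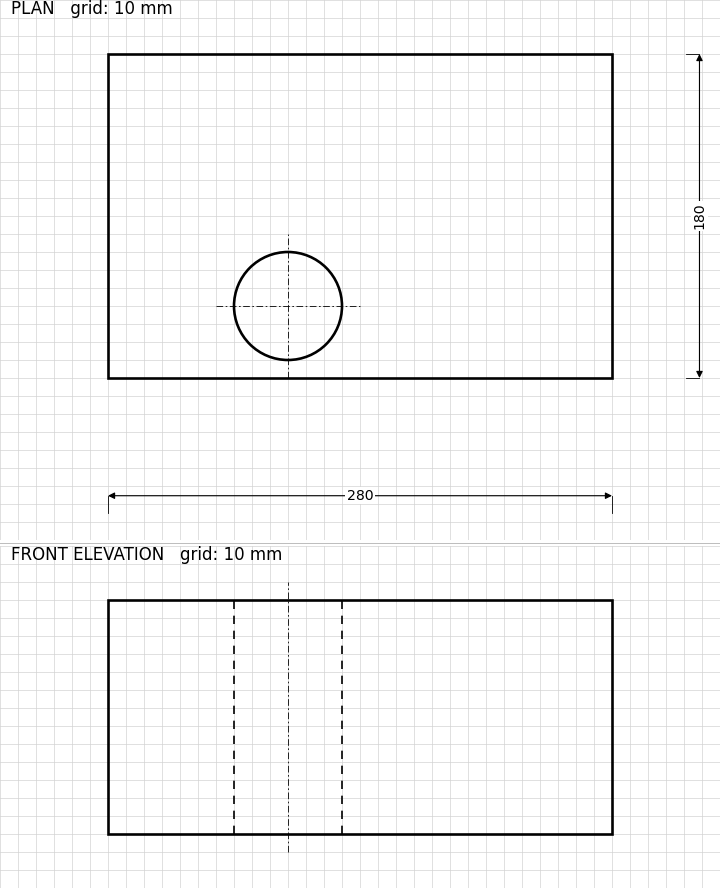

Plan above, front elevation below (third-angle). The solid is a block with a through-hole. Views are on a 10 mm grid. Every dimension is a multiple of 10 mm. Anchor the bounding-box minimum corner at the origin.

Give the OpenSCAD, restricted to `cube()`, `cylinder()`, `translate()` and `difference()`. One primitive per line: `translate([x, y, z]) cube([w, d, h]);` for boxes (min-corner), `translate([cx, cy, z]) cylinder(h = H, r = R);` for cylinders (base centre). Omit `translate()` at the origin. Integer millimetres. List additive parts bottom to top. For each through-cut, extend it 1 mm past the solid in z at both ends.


difference() {
  cube([280, 180, 130]);
  translate([100, 40, -1]) cylinder(h = 132, r = 30);
}
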